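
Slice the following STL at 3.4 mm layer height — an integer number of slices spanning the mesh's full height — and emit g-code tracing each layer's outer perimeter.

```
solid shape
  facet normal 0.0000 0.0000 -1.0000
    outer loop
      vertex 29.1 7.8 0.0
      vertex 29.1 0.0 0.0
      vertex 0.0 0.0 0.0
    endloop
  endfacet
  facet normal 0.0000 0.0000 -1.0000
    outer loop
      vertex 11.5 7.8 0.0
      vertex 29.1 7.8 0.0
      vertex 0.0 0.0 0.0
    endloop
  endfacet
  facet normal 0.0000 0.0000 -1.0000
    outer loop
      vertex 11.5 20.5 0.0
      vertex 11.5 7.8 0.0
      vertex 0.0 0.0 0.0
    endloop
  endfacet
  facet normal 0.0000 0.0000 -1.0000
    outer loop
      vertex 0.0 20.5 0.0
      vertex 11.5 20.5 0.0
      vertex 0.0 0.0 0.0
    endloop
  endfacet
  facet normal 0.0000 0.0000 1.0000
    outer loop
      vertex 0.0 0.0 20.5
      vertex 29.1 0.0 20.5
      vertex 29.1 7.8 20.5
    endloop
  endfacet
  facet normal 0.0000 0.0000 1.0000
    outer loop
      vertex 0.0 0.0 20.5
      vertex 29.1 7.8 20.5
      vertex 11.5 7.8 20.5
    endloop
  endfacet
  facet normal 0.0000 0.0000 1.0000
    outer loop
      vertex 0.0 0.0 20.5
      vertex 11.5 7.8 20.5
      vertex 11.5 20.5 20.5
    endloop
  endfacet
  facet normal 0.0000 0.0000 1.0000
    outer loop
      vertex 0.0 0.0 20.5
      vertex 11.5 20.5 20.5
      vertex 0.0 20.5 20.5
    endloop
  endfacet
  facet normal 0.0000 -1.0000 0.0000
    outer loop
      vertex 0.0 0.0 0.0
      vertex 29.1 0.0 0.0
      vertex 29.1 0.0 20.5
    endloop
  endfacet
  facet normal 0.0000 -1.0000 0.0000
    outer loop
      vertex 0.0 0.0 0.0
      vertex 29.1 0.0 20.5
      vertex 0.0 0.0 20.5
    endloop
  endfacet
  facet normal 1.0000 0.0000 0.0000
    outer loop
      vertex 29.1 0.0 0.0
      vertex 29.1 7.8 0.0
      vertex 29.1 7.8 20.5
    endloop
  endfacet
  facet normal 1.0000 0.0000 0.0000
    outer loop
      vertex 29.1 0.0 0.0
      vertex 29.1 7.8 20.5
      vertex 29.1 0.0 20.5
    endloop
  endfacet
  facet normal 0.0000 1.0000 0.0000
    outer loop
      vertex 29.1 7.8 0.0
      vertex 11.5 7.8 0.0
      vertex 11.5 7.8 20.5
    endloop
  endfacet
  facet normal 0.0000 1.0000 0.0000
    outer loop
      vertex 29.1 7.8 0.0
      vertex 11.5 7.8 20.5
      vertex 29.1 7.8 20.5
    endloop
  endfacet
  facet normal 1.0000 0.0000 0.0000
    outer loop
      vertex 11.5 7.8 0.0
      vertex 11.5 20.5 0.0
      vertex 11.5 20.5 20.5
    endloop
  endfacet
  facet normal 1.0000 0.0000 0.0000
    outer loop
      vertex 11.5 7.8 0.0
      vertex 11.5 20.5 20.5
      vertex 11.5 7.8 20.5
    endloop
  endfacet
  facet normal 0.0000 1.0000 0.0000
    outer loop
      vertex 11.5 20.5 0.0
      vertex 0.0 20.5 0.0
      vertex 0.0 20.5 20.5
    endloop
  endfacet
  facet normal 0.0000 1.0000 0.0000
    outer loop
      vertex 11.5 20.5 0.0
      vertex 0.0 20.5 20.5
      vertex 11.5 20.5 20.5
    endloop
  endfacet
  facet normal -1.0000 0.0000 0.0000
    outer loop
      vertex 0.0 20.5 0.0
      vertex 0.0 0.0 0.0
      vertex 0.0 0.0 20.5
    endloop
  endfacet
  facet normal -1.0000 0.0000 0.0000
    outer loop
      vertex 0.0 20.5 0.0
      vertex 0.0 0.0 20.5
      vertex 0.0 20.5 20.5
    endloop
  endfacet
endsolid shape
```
; perimeter-only toolpath
G21 ; units = mm
G90 ; absolute positioning
G28 ; home
; layer 1
G0 Z3.4
G0 X0.0 Y0.0
G1 X29.1 Y0.0
G1 X29.1 Y7.8
G1 X11.5 Y7.8
G1 X11.5 Y20.5
G1 X0.0 Y20.5
G1 X0.0 Y0.0
; layer 2
G0 Z6.8
G0 X0.0 Y0.0
G1 X29.1 Y0.0
G1 X29.1 Y7.8
G1 X11.5 Y7.8
G1 X11.5 Y20.5
G1 X0.0 Y20.5
G1 X0.0 Y0.0
; layer 3
G0 Z10.2
G0 X0.0 Y0.0
G1 X29.1 Y0.0
G1 X29.1 Y7.8
G1 X11.5 Y7.8
G1 X11.5 Y20.5
G1 X0.0 Y20.5
G1 X0.0 Y0.0
; layer 4
G0 Z13.7
G0 X0.0 Y0.0
G1 X29.1 Y0.0
G1 X29.1 Y7.8
G1 X11.5 Y7.8
G1 X11.5 Y20.5
G1 X0.0 Y20.5
G1 X0.0 Y0.0
; layer 5
G0 Z17.1
G0 X0.0 Y0.0
G1 X29.1 Y0.0
G1 X29.1 Y7.8
G1 X11.5 Y7.8
G1 X11.5 Y20.5
G1 X0.0 Y20.5
G1 X0.0 Y0.0
; layer 6
G0 Z20.5
G0 X0.0 Y0.0
G1 X29.1 Y0.0
G1 X29.1 Y7.8
G1 X11.5 Y7.8
G1 X11.5 Y20.5
G1 X0.0 Y20.5
G1 X0.0 Y0.0
M2 ; end

The solid is an L-shaped prism: outer 29.1 × 20.5 mm, arm thicknesses ≈ 7.8 mm (horizontal) and 11.5 mm (vertical), extruded 20.5 mm in z. Slicing at Δz = 3.4 mm — 6 equal slices spanning the solid's height, so layer i sits at z = i·h/6 — gives 6 non-empty perimeters. Each is a 6-segment closed polygon; G0 lifts to the layer z and rapids to the start vertex, then G1 traces the edges.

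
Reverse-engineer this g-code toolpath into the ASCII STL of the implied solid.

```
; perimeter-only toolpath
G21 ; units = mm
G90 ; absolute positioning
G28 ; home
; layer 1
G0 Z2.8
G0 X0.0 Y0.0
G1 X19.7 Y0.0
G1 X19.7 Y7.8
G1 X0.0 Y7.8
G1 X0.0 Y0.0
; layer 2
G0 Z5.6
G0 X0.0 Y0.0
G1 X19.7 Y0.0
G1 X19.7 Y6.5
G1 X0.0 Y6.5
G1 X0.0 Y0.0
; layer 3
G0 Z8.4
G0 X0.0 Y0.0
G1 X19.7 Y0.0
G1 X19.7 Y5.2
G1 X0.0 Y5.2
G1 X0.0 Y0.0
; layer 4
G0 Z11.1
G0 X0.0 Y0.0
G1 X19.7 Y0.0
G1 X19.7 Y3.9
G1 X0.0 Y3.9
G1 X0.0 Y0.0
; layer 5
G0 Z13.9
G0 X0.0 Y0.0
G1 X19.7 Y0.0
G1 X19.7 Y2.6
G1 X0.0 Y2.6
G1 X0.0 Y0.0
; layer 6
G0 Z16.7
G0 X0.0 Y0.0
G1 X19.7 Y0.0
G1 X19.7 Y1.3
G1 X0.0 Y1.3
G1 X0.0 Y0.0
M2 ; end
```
solid part
  facet normal 0.0000 0.0000 -1.0000
    outer loop
      vertex 19.7 9.1 0.0
      vertex 19.7 0.0 0.0
      vertex 0.0 0.0 0.0
    endloop
  endfacet
  facet normal 0.0000 0.0000 -1.0000
    outer loop
      vertex 0.0 9.1 0.0
      vertex 19.7 9.1 0.0
      vertex 0.0 0.0 0.0
    endloop
  endfacet
  facet normal 0.0000 -1.0000 0.0000
    outer loop
      vertex 0.0 0.0 0.0
      vertex 19.7 0.0 0.0
      vertex 19.7 0.0 19.5
    endloop
  endfacet
  facet normal 0.0000 -1.0000 0.0000
    outer loop
      vertex 0.0 0.0 0.0
      vertex 19.7 0.0 19.5
      vertex 0.0 0.0 19.5
    endloop
  endfacet
  facet normal 0.0000 0.9062 0.4229
    outer loop
      vertex 0.0 0.0 19.5
      vertex 19.7 0.0 19.5
      vertex 19.7 9.1 0.0
    endloop
  endfacet
  facet normal 0.0000 0.9062 0.4229
    outer loop
      vertex 0.0 0.0 19.5
      vertex 19.7 9.1 0.0
      vertex 0.0 9.1 0.0
    endloop
  endfacet
  facet normal -1.0000 0.0000 0.0000
    outer loop
      vertex 0.0 0.0 19.5
      vertex 0.0 9.1 0.0
      vertex 0.0 0.0 0.0
    endloop
  endfacet
  facet normal 1.0000 0.0000 0.0000
    outer loop
      vertex 19.7 0.0 0.0
      vertex 19.7 9.1 0.0
      vertex 19.7 0.0 19.5
    endloop
  endfacet
endsolid part

The G0 Z moves step by Δz≈2.8 mm. The G1 loops shrink linearly with z, so the solid tapers from its base footprint up to z≈19.5. Closing with a flat bottom cap and the tapered top and triangulating gives 8 facets — a wedge (ramp): 19.7 × 9.1 mm base, rising to 19.5 mm along the y=0 edge and sloping linearly to z=0 at y=9.1.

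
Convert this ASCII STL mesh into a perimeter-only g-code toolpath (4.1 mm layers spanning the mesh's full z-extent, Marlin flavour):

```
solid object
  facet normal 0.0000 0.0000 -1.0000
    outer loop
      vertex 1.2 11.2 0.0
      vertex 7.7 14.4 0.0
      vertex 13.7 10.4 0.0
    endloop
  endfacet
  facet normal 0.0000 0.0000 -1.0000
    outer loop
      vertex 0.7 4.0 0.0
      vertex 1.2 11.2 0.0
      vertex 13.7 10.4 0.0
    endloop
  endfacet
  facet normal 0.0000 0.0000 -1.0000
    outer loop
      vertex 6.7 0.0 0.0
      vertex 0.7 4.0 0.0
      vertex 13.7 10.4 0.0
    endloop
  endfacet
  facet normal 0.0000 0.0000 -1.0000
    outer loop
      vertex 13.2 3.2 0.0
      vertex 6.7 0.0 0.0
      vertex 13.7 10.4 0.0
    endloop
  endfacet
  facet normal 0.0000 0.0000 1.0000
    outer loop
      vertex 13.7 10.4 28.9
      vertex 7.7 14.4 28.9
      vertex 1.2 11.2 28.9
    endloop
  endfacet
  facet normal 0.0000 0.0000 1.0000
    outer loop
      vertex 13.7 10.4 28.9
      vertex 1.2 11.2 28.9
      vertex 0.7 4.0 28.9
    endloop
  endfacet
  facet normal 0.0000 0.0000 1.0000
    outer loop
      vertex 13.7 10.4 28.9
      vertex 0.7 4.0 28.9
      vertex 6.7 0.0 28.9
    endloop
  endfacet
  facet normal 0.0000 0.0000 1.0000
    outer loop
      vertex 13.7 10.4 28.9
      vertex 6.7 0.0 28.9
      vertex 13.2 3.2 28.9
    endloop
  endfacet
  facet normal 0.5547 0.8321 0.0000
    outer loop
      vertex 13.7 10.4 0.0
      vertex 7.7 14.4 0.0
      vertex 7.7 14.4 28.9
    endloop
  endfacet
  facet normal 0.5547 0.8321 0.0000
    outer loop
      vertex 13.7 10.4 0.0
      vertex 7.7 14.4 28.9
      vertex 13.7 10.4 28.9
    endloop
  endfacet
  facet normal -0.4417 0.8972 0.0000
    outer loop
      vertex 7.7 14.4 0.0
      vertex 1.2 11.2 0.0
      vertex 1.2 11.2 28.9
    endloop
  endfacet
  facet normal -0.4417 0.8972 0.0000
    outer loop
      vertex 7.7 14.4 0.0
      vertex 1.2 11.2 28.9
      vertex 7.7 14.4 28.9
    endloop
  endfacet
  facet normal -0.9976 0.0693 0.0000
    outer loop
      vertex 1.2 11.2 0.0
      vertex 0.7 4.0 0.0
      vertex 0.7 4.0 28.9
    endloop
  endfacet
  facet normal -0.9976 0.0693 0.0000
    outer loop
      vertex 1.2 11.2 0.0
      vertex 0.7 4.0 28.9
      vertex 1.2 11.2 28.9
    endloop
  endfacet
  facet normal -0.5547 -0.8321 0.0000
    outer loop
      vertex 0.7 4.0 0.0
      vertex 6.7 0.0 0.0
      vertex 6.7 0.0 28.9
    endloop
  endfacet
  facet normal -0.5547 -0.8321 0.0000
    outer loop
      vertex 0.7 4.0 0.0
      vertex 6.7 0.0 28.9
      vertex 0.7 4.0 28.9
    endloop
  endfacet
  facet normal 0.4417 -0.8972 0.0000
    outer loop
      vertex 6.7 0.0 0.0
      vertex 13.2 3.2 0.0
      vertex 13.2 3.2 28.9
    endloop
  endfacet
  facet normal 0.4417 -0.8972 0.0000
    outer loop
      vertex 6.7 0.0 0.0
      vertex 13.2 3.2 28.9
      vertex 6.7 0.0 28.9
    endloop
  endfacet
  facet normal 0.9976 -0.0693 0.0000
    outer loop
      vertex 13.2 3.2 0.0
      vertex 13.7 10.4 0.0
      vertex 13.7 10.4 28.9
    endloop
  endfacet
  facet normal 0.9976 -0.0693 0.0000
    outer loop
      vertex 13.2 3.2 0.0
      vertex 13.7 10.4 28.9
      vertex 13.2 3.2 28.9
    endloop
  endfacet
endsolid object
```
; perimeter-only toolpath
G21 ; units = mm
G90 ; absolute positioning
G28 ; home
; layer 1
G0 Z4.1
G0 X13.7 Y10.4
G1 X7.7 Y14.4
G1 X1.2 Y11.2
G1 X0.7 Y4.0
G1 X6.7 Y0.0
G1 X13.2 Y3.2
G1 X13.7 Y10.4
; layer 2
G0 Z8.3
G0 X13.7 Y10.4
G1 X7.7 Y14.4
G1 X1.2 Y11.2
G1 X0.7 Y4.0
G1 X6.7 Y0.0
G1 X13.2 Y3.2
G1 X13.7 Y10.4
; layer 3
G0 Z12.4
G0 X13.7 Y10.4
G1 X7.7 Y14.4
G1 X1.2 Y11.2
G1 X0.7 Y4.0
G1 X6.7 Y0.0
G1 X13.2 Y3.2
G1 X13.7 Y10.4
; layer 4
G0 Z16.5
G0 X13.7 Y10.4
G1 X7.7 Y14.4
G1 X1.2 Y11.2
G1 X0.7 Y4.0
G1 X6.7 Y0.0
G1 X13.2 Y3.2
G1 X13.7 Y10.4
; layer 5
G0 Z20.6
G0 X13.7 Y10.4
G1 X7.7 Y14.4
G1 X1.2 Y11.2
G1 X0.7 Y4.0
G1 X6.7 Y0.0
G1 X13.2 Y3.2
G1 X13.7 Y10.4
; layer 6
G0 Z24.8
G0 X13.7 Y10.4
G1 X7.7 Y14.4
G1 X1.2 Y11.2
G1 X0.7 Y4.0
G1 X6.7 Y0.0
G1 X13.2 Y3.2
G1 X13.7 Y10.4
; layer 7
G0 Z28.9
G0 X13.7 Y10.4
G1 X7.7 Y14.4
G1 X1.2 Y11.2
G1 X0.7 Y4.0
G1 X6.7 Y0.0
G1 X13.2 Y3.2
G1 X13.7 Y10.4
M2 ; end

The solid is a regular 6-sided prism (a cylinder approximated with 6 flat sides), circumscribed radius ≈ 7.2 mm, height ≈ 28.9 mm. Slicing at Δz = 4.1 mm — 7 equal slices spanning the solid's height, so layer i sits at z = i·h/7 — gives 7 non-empty perimeters. Each is a 6-segment closed polygon; G0 lifts to the layer z and rapids to the start vertex, then G1 traces the edges.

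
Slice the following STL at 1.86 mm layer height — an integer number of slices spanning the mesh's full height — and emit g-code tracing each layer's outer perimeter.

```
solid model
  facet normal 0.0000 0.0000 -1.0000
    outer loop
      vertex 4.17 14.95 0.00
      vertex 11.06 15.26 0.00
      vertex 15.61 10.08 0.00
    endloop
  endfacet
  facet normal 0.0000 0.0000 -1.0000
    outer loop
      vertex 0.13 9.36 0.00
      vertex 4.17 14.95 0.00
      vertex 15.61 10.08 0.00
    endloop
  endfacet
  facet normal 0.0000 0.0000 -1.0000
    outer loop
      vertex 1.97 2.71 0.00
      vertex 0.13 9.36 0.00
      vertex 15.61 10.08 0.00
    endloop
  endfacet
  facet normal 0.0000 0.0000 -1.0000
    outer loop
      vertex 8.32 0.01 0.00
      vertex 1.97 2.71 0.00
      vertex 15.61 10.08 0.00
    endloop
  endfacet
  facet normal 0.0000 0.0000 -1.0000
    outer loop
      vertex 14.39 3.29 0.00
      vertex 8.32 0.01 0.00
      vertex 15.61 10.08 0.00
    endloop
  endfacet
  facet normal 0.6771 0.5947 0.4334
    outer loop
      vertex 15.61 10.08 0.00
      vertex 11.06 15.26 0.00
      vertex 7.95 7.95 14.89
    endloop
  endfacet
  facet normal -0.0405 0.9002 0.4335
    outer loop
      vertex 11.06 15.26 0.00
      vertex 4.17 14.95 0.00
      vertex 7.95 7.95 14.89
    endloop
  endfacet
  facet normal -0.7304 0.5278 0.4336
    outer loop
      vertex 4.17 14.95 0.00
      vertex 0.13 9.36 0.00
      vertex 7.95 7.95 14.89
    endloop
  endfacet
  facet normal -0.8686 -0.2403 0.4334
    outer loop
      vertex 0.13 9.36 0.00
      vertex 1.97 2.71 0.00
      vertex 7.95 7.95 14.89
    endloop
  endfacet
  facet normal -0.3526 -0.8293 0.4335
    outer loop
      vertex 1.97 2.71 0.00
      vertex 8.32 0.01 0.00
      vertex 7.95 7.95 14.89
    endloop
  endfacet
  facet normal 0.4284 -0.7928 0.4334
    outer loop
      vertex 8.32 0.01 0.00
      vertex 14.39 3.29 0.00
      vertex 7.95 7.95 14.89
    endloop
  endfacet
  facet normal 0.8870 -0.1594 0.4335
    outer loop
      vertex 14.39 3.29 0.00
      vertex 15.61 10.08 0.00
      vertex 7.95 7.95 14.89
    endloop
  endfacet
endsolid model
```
; perimeter-only toolpath
G21 ; units = mm
G90 ; absolute positioning
G28 ; home
; layer 1
G0 Z1.86
G0 X14.65 Y9.81
G1 X10.67 Y14.35
G1 X4.64 Y14.07
G1 X1.11 Y9.18
G1 X2.72 Y3.36
G1 X8.27 Y1.00
G1 X13.59 Y3.87
G1 X14.65 Y9.81
; layer 2
G0 Z3.72
G0 X13.70 Y9.55
G1 X10.28 Y13.43
G1 X5.12 Y13.20
G1 X2.08 Y9.01
G1 X3.46 Y4.02
G1 X8.23 Y2.00
G1 X12.78 Y4.46
G1 X13.70 Y9.55
; layer 3
G0 Z5.58
G0 X12.74 Y9.28
G1 X9.89 Y12.52
G1 X5.59 Y12.32
G1 X3.06 Y8.83
G1 X4.21 Y4.68
G1 X8.18 Y2.99
G1 X11.98 Y5.04
G1 X12.74 Y9.28
; layer 4
G0 Z7.45
G0 X11.78 Y9.02
G1 X9.51 Y11.61
G1 X6.06 Y11.45
G1 X4.04 Y8.65
G1 X4.96 Y5.33
G1 X8.13 Y3.98
G1 X11.17 Y5.62
G1 X11.78 Y9.02
; layer 5
G0 Z9.31
G0 X10.82 Y8.75
G1 X9.12 Y10.69
G1 X6.53 Y10.57
G1 X5.02 Y8.48
G1 X5.71 Y5.98
G1 X8.09 Y4.97
G1 X10.37 Y6.20
G1 X10.82 Y8.75
; layer 6
G0 Z11.17
G0 X9.87 Y8.48
G1 X8.73 Y9.78
G1 X7.01 Y9.70
G1 X6.00 Y8.30
G1 X6.46 Y6.64
G1 X8.04 Y5.97
G1 X9.56 Y6.79
G1 X9.87 Y8.48
; layer 7
G0 Z13.03
G0 X8.91 Y8.22
G1 X8.34 Y8.86
G1 X7.48 Y8.82
G1 X6.97 Y8.13
G1 X7.20 Y7.29
G1 X8.00 Y6.96
G1 X8.75 Y7.37
G1 X8.91 Y8.22
M2 ; end

The solid is a regular 7-sided pyramid, base circumscribed radius ≈ 7.95 mm, apex at z ≈ 14.9 mm. Slicing at Δz = 1.86 mm — 8 equal slices spanning the solid's height, so layer i sits at z = i·h/8 — gives 7 non-empty perimeters. Each is a 7-segment closed polygon; G0 lifts to the layer z and rapids to the start vertex, then G1 traces the edges. The cross-section shrinks linearly with z (the slice at the apex is degenerate and omitted).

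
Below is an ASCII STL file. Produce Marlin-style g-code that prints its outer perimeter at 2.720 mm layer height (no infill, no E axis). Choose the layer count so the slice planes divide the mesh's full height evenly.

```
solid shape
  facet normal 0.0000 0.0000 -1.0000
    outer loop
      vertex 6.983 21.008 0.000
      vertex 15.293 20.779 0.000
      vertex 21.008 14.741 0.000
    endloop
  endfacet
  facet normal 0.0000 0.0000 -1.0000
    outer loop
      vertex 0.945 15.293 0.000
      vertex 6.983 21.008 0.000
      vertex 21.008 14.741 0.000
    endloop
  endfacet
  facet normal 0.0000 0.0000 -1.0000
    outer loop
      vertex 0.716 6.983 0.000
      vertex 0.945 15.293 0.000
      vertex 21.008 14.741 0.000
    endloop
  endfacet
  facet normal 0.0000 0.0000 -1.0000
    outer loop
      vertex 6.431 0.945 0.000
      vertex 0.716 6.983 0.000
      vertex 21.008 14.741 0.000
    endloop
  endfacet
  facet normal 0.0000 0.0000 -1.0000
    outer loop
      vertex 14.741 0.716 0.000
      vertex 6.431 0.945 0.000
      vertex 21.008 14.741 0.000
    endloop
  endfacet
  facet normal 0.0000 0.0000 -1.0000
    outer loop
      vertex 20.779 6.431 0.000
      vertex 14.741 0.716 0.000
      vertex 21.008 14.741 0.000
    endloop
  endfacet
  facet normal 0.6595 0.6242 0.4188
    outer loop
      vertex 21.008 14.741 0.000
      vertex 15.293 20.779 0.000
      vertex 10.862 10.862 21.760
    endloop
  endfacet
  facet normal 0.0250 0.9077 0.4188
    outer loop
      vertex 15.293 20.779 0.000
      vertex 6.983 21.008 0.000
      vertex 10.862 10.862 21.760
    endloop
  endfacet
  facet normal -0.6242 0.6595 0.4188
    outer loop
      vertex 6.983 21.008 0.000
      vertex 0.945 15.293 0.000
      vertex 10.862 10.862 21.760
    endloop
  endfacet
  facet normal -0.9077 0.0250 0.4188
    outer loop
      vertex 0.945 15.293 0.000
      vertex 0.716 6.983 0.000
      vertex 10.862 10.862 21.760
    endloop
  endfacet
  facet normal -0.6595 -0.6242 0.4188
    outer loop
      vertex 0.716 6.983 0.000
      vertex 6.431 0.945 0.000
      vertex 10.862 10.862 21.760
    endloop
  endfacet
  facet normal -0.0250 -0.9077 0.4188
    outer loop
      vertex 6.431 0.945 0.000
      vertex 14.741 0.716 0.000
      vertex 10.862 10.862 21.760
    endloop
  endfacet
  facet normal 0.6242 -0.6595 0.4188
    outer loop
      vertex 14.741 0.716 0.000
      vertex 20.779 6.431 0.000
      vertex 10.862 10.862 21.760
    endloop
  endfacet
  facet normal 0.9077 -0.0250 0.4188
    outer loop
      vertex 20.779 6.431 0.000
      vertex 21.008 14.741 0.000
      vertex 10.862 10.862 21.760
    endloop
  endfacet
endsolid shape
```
; perimeter-only toolpath
G21 ; units = mm
G90 ; absolute positioning
G28 ; home
; layer 1
G0 Z2.720
G0 X19.740 Y14.256
G1 X14.739 Y19.539
G1 X7.468 Y19.740
G1 X2.185 Y14.739
G1 X1.984 Y7.468
G1 X6.985 Y2.185
G1 X14.256 Y1.984
G1 X19.539 Y6.985
G1 X19.740 Y14.256
; layer 2
G0 Z5.440
G0 X18.471 Y13.771
G1 X14.185 Y18.300
G1 X7.953 Y18.471
G1 X3.424 Y14.185
G1 X3.252 Y7.953
G1 X7.539 Y3.424
G1 X13.771 Y3.252
G1 X18.300 Y7.539
G1 X18.471 Y13.771
; layer 3
G0 Z8.160
G0 X17.203 Y13.286
G1 X13.631 Y17.060
G1 X8.438 Y17.203
G1 X4.664 Y13.631
G1 X4.521 Y8.438
G1 X8.093 Y4.664
G1 X13.286 Y4.521
G1 X17.060 Y8.093
G1 X17.203 Y13.286
; layer 4
G0 Z10.880
G0 X15.935 Y12.802
G1 X13.078 Y15.820
G1 X8.922 Y15.935
G1 X5.904 Y13.078
G1 X5.789 Y8.922
G1 X8.646 Y5.904
G1 X12.802 Y5.789
G1 X15.820 Y8.646
G1 X15.935 Y12.802
; layer 5
G0 Z13.600
G0 X14.667 Y12.317
G1 X12.524 Y14.581
G1 X9.407 Y14.667
G1 X7.143 Y12.524
G1 X7.057 Y9.407
G1 X9.200 Y7.143
G1 X12.317 Y7.057
G1 X14.581 Y9.200
G1 X14.667 Y12.317
; layer 6
G0 Z16.320
G0 X13.398 Y11.832
G1 X11.970 Y13.341
G1 X9.892 Y13.398
G1 X8.383 Y11.970
G1 X8.325 Y9.892
G1 X9.754 Y8.383
G1 X11.832 Y8.325
G1 X13.341 Y9.754
G1 X13.398 Y11.832
; layer 7
G0 Z19.040
G0 X12.130 Y11.347
G1 X11.416 Y12.102
G1 X10.377 Y12.130
G1 X9.622 Y11.416
G1 X9.594 Y10.377
G1 X10.308 Y9.622
G1 X11.347 Y9.594
G1 X12.102 Y10.308
G1 X12.130 Y11.347
M2 ; end

The solid is a regular 8-sided pyramid, base circumscribed radius ≈ 10.9 mm, apex at z ≈ 21.8 mm. Slicing at Δz = 2.720 mm — 8 equal slices spanning the solid's height, so layer i sits at z = i·h/8 — gives 7 non-empty perimeters. Each is a 8-segment closed polygon; G0 lifts to the layer z and rapids to the start vertex, then G1 traces the edges. The cross-section shrinks linearly with z (the slice at the apex is degenerate and omitted).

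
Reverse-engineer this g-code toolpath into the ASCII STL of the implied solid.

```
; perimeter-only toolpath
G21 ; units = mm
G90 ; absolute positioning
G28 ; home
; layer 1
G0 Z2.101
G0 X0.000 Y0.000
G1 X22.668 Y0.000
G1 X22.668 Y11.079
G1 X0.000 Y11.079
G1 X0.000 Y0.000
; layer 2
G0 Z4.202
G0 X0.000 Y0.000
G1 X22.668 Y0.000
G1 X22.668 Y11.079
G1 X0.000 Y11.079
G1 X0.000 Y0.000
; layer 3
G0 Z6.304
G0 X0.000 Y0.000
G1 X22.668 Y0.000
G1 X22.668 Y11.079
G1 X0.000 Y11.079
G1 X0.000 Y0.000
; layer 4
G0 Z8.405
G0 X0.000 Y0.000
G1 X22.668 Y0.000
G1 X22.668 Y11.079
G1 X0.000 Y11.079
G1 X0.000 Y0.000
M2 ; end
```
solid part
  facet normal 0.0000 0.0000 -1.0000
    outer loop
      vertex 22.668 11.079 0.000
      vertex 22.668 0.000 0.000
      vertex 0.000 0.000 0.000
    endloop
  endfacet
  facet normal 0.0000 0.0000 -1.0000
    outer loop
      vertex 0.000 11.079 0.000
      vertex 22.668 11.079 0.000
      vertex 0.000 0.000 0.000
    endloop
  endfacet
  facet normal 0.0000 0.0000 1.0000
    outer loop
      vertex 0.000 0.000 8.405
      vertex 22.668 0.000 8.405
      vertex 22.668 11.079 8.405
    endloop
  endfacet
  facet normal 0.0000 0.0000 1.0000
    outer loop
      vertex 0.000 0.000 8.405
      vertex 22.668 11.079 8.405
      vertex 0.000 11.079 8.405
    endloop
  endfacet
  facet normal 0.0000 -1.0000 0.0000
    outer loop
      vertex 0.000 0.000 0.000
      vertex 22.668 0.000 0.000
      vertex 22.668 0.000 8.405
    endloop
  endfacet
  facet normal 0.0000 -1.0000 0.0000
    outer loop
      vertex 0.000 0.000 0.000
      vertex 22.668 0.000 8.405
      vertex 0.000 0.000 8.405
    endloop
  endfacet
  facet normal 0.0000 1.0000 0.0000
    outer loop
      vertex 22.668 11.079 8.405
      vertex 22.668 11.079 0.000
      vertex 0.000 11.079 0.000
    endloop
  endfacet
  facet normal 0.0000 1.0000 0.0000
    outer loop
      vertex 0.000 11.079 8.405
      vertex 22.668 11.079 8.405
      vertex 0.000 11.079 0.000
    endloop
  endfacet
  facet normal -1.0000 0.0000 0.0000
    outer loop
      vertex 0.000 11.079 8.405
      vertex 0.000 11.079 0.000
      vertex 0.000 0.000 0.000
    endloop
  endfacet
  facet normal -1.0000 0.0000 0.0000
    outer loop
      vertex 0.000 0.000 8.405
      vertex 0.000 11.079 8.405
      vertex 0.000 0.000 0.000
    endloop
  endfacet
  facet normal 1.0000 0.0000 0.0000
    outer loop
      vertex 22.668 0.000 0.000
      vertex 22.668 11.079 0.000
      vertex 22.668 11.079 8.405
    endloop
  endfacet
  facet normal 1.0000 0.0000 0.0000
    outer loop
      vertex 22.668 0.000 0.000
      vertex 22.668 11.079 8.405
      vertex 22.668 0.000 8.405
    endloop
  endfacet
endsolid part

The G0 Z moves step by Δz≈2.101 mm. Every layer's G1 loop is the same polygon, so the solid is a straight extrusion of it from z=0 to z≈8.4. Closing with flat bottom and top caps and triangulating gives 12 facets — a rectangular box, roughly 22.7 × 11.1 mm footprint and 8.4 mm tall.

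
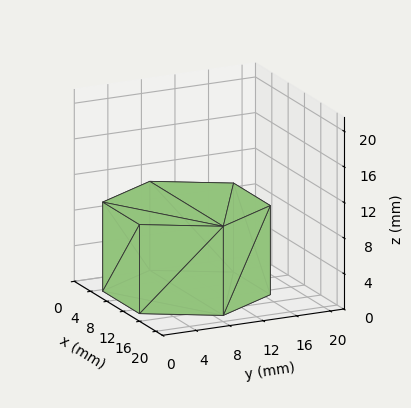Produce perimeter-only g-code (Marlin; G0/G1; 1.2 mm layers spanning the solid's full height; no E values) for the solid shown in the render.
Reading the render: the shape is a regular 6-sided prism (a cylinder approximated with 6 flat sides), circumscribed radius ≈ 9 mm, height ≈ 10 mm (dimensions read to the nearest mm from the axis ticks). For the g-code, the solid's height is divided into equal slices at the stated Δz and each level perimeter traced with G1 moves after a G0 lift.

; perimeter-only toolpath
G21 ; units = mm
G90 ; absolute positioning
G28 ; home
; layer 1
G0 Z1.2
G0 X18.0 Y9.0
G1 X13.5 Y16.8
G1 X4.5 Y16.8
G1 X0.0 Y9.0
G1 X4.5 Y1.2
G1 X13.5 Y1.2
G1 X18.0 Y9.0
; layer 2
G0 Z2.5
G0 X18.0 Y9.0
G1 X13.5 Y16.8
G1 X4.5 Y16.8
G1 X0.0 Y9.0
G1 X4.5 Y1.2
G1 X13.5 Y1.2
G1 X18.0 Y9.0
; layer 3
G0 Z3.8
G0 X18.0 Y9.0
G1 X13.5 Y16.8
G1 X4.5 Y16.8
G1 X0.0 Y9.0
G1 X4.5 Y1.2
G1 X13.5 Y1.2
G1 X18.0 Y9.0
; layer 4
G0 Z5.0
G0 X18.0 Y9.0
G1 X13.5 Y16.8
G1 X4.5 Y16.8
G1 X0.0 Y9.0
G1 X4.5 Y1.2
G1 X13.5 Y1.2
G1 X18.0 Y9.0
; layer 5
G0 Z6.2
G0 X18.0 Y9.0
G1 X13.5 Y16.8
G1 X4.5 Y16.8
G1 X0.0 Y9.0
G1 X4.5 Y1.2
G1 X13.5 Y1.2
G1 X18.0 Y9.0
; layer 6
G0 Z7.5
G0 X18.0 Y9.0
G1 X13.5 Y16.8
G1 X4.5 Y16.8
G1 X0.0 Y9.0
G1 X4.5 Y1.2
G1 X13.5 Y1.2
G1 X18.0 Y9.0
; layer 7
G0 Z8.8
G0 X18.0 Y9.0
G1 X13.5 Y16.8
G1 X4.5 Y16.8
G1 X0.0 Y9.0
G1 X4.5 Y1.2
G1 X13.5 Y1.2
G1 X18.0 Y9.0
; layer 8
G0 Z10.0
G0 X18.0 Y9.0
G1 X13.5 Y16.8
G1 X4.5 Y16.8
G1 X0.0 Y9.0
G1 X4.5 Y1.2
G1 X13.5 Y1.2
G1 X18.0 Y9.0
M2 ; end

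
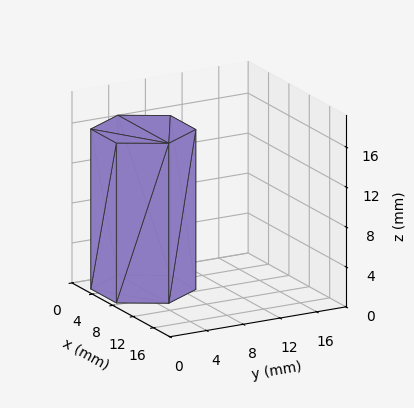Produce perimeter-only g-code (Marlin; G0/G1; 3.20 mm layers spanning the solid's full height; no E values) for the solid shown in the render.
Reading the render: the shape is a regular 6-sided prism (a cylinder approximated with 6 flat sides), circumscribed radius ≈ 5 mm, height ≈ 16 mm (dimensions read to the nearest mm from the axis ticks). For the g-code, the solid's height is divided into equal slices at the stated Δz and each level perimeter traced with G1 moves after a G0 lift.

; perimeter-only toolpath
G21 ; units = mm
G90 ; absolute positioning
G28 ; home
; layer 1
G0 Z3.20
G0 X10.00 Y5.00
G1 X7.50 Y9.33
G1 X2.50 Y9.33
G1 X0.00 Y5.00
G1 X2.50 Y0.67
G1 X7.50 Y0.67
G1 X10.00 Y5.00
; layer 2
G0 Z6.40
G0 X10.00 Y5.00
G1 X7.50 Y9.33
G1 X2.50 Y9.33
G1 X0.00 Y5.00
G1 X2.50 Y0.67
G1 X7.50 Y0.67
G1 X10.00 Y5.00
; layer 3
G0 Z9.60
G0 X10.00 Y5.00
G1 X7.50 Y9.33
G1 X2.50 Y9.33
G1 X0.00 Y5.00
G1 X2.50 Y0.67
G1 X7.50 Y0.67
G1 X10.00 Y5.00
; layer 4
G0 Z12.80
G0 X10.00 Y5.00
G1 X7.50 Y9.33
G1 X2.50 Y9.33
G1 X0.00 Y5.00
G1 X2.50 Y0.67
G1 X7.50 Y0.67
G1 X10.00 Y5.00
; layer 5
G0 Z16.00
G0 X10.00 Y5.00
G1 X7.50 Y9.33
G1 X2.50 Y9.33
G1 X0.00 Y5.00
G1 X2.50 Y0.67
G1 X7.50 Y0.67
G1 X10.00 Y5.00
M2 ; end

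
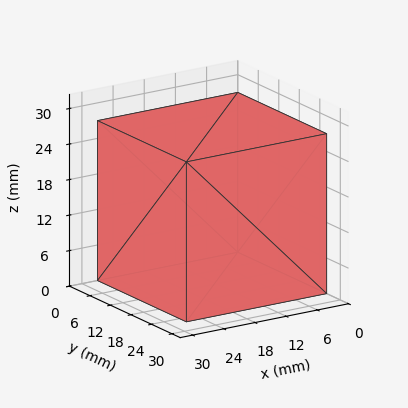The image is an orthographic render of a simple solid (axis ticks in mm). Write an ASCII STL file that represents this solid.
Reading the render: the shape is a rectangular box, roughly 27 × 26 mm footprint and 27 mm tall (dimensions read to the nearest mm from the axis ticks). For the STL, each face is triangulated and given an outward normal.

solid part
  facet normal 0.0000 0.0000 -1.0000
    outer loop
      vertex 27.00 26.00 0.00
      vertex 27.00 0.00 0.00
      vertex 0.00 0.00 0.00
    endloop
  endfacet
  facet normal 0.0000 0.0000 -1.0000
    outer loop
      vertex 0.00 26.00 0.00
      vertex 27.00 26.00 0.00
      vertex 0.00 0.00 0.00
    endloop
  endfacet
  facet normal 0.0000 0.0000 1.0000
    outer loop
      vertex 0.00 0.00 27.00
      vertex 27.00 0.00 27.00
      vertex 27.00 26.00 27.00
    endloop
  endfacet
  facet normal 0.0000 0.0000 1.0000
    outer loop
      vertex 0.00 0.00 27.00
      vertex 27.00 26.00 27.00
      vertex 0.00 26.00 27.00
    endloop
  endfacet
  facet normal 0.0000 -1.0000 0.0000
    outer loop
      vertex 0.00 0.00 0.00
      vertex 27.00 0.00 0.00
      vertex 27.00 0.00 27.00
    endloop
  endfacet
  facet normal 0.0000 -1.0000 0.0000
    outer loop
      vertex 0.00 0.00 0.00
      vertex 27.00 0.00 27.00
      vertex 0.00 0.00 27.00
    endloop
  endfacet
  facet normal 0.0000 1.0000 0.0000
    outer loop
      vertex 27.00 26.00 27.00
      vertex 27.00 26.00 0.00
      vertex 0.00 26.00 0.00
    endloop
  endfacet
  facet normal 0.0000 1.0000 0.0000
    outer loop
      vertex 0.00 26.00 27.00
      vertex 27.00 26.00 27.00
      vertex 0.00 26.00 0.00
    endloop
  endfacet
  facet normal -1.0000 0.0000 0.0000
    outer loop
      vertex 0.00 26.00 27.00
      vertex 0.00 26.00 0.00
      vertex 0.00 0.00 0.00
    endloop
  endfacet
  facet normal -1.0000 0.0000 0.0000
    outer loop
      vertex 0.00 0.00 27.00
      vertex 0.00 26.00 27.00
      vertex 0.00 0.00 0.00
    endloop
  endfacet
  facet normal 1.0000 0.0000 0.0000
    outer loop
      vertex 27.00 0.00 0.00
      vertex 27.00 26.00 0.00
      vertex 27.00 26.00 27.00
    endloop
  endfacet
  facet normal 1.0000 0.0000 0.0000
    outer loop
      vertex 27.00 0.00 0.00
      vertex 27.00 26.00 27.00
      vertex 27.00 0.00 27.00
    endloop
  endfacet
endsolid part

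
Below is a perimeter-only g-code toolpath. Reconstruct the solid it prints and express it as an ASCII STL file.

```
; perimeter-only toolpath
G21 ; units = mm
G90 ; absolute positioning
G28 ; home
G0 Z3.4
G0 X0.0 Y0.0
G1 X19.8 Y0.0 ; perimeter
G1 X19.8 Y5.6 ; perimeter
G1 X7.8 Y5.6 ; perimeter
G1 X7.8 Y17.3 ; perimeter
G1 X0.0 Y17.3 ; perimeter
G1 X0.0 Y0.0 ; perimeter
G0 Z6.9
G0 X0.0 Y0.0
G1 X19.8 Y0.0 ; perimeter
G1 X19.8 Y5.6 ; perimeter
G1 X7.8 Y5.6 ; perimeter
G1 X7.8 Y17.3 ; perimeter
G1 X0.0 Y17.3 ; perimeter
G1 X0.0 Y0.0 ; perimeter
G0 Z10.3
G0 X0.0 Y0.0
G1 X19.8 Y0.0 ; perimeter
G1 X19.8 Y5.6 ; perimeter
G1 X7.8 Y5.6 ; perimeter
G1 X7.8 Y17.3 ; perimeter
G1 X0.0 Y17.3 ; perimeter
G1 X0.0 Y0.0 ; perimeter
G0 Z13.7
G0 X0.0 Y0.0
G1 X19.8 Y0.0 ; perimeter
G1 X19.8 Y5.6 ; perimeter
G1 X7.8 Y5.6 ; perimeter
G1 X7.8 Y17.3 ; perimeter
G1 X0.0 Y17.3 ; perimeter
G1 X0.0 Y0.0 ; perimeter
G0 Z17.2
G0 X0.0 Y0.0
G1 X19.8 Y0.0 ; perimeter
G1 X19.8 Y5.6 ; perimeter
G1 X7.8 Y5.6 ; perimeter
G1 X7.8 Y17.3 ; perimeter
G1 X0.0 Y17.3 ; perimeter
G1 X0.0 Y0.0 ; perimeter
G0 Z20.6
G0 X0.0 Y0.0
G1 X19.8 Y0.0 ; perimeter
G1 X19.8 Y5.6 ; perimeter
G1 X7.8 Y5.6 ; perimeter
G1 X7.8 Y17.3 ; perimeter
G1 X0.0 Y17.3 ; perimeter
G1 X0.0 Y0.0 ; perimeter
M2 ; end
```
solid part
  facet normal 0.0000 0.0000 -1.0000
    outer loop
      vertex 19.8 5.6 0.0
      vertex 19.8 0.0 0.0
      vertex 0.0 0.0 0.0
    endloop
  endfacet
  facet normal 0.0000 0.0000 -1.0000
    outer loop
      vertex 7.8 5.6 0.0
      vertex 19.8 5.6 0.0
      vertex 0.0 0.0 0.0
    endloop
  endfacet
  facet normal 0.0000 0.0000 -1.0000
    outer loop
      vertex 7.8 17.3 0.0
      vertex 7.8 5.6 0.0
      vertex 0.0 0.0 0.0
    endloop
  endfacet
  facet normal 0.0000 0.0000 -1.0000
    outer loop
      vertex 0.0 17.3 0.0
      vertex 7.8 17.3 0.0
      vertex 0.0 0.0 0.0
    endloop
  endfacet
  facet normal 0.0000 0.0000 1.0000
    outer loop
      vertex 0.0 0.0 20.6
      vertex 19.8 0.0 20.6
      vertex 19.8 5.6 20.6
    endloop
  endfacet
  facet normal 0.0000 0.0000 1.0000
    outer loop
      vertex 0.0 0.0 20.6
      vertex 19.8 5.6 20.6
      vertex 7.8 5.6 20.6
    endloop
  endfacet
  facet normal 0.0000 0.0000 1.0000
    outer loop
      vertex 0.0 0.0 20.6
      vertex 7.8 5.6 20.6
      vertex 7.8 17.3 20.6
    endloop
  endfacet
  facet normal 0.0000 0.0000 1.0000
    outer loop
      vertex 0.0 0.0 20.6
      vertex 7.8 17.3 20.6
      vertex 0.0 17.3 20.6
    endloop
  endfacet
  facet normal 0.0000 -1.0000 0.0000
    outer loop
      vertex 0.0 0.0 0.0
      vertex 19.8 0.0 0.0
      vertex 19.8 0.0 20.6
    endloop
  endfacet
  facet normal 0.0000 -1.0000 0.0000
    outer loop
      vertex 0.0 0.0 0.0
      vertex 19.8 0.0 20.6
      vertex 0.0 0.0 20.6
    endloop
  endfacet
  facet normal 1.0000 0.0000 0.0000
    outer loop
      vertex 19.8 0.0 0.0
      vertex 19.8 5.6 0.0
      vertex 19.8 5.6 20.6
    endloop
  endfacet
  facet normal 1.0000 0.0000 0.0000
    outer loop
      vertex 19.8 0.0 0.0
      vertex 19.8 5.6 20.6
      vertex 19.8 0.0 20.6
    endloop
  endfacet
  facet normal 0.0000 1.0000 0.0000
    outer loop
      vertex 19.8 5.6 0.0
      vertex 7.8 5.6 0.0
      vertex 7.8 5.6 20.6
    endloop
  endfacet
  facet normal 0.0000 1.0000 0.0000
    outer loop
      vertex 19.8 5.6 0.0
      vertex 7.8 5.6 20.6
      vertex 19.8 5.6 20.6
    endloop
  endfacet
  facet normal 1.0000 0.0000 0.0000
    outer loop
      vertex 7.8 5.6 0.0
      vertex 7.8 17.3 0.0
      vertex 7.8 17.3 20.6
    endloop
  endfacet
  facet normal 1.0000 0.0000 0.0000
    outer loop
      vertex 7.8 5.6 0.0
      vertex 7.8 17.3 20.6
      vertex 7.8 5.6 20.6
    endloop
  endfacet
  facet normal 0.0000 1.0000 0.0000
    outer loop
      vertex 7.8 17.3 0.0
      vertex 0.0 17.3 0.0
      vertex 0.0 17.3 20.6
    endloop
  endfacet
  facet normal 0.0000 1.0000 0.0000
    outer loop
      vertex 7.8 17.3 0.0
      vertex 0.0 17.3 20.6
      vertex 7.8 17.3 20.6
    endloop
  endfacet
  facet normal -1.0000 0.0000 0.0000
    outer loop
      vertex 0.0 17.3 0.0
      vertex 0.0 0.0 0.0
      vertex 0.0 0.0 20.6
    endloop
  endfacet
  facet normal -1.0000 0.0000 0.0000
    outer loop
      vertex 0.0 17.3 0.0
      vertex 0.0 0.0 20.6
      vertex 0.0 17.3 20.6
    endloop
  endfacet
endsolid part

The G0 Z moves step by Δz≈3.4 mm. Every layer's G1 loop is the same polygon, so the solid is a straight extrusion of it from z=0 to z≈20.6. Closing with flat bottom and top caps and triangulating gives 20 facets — an L-shaped prism: outer 19.8 × 17.3 mm, arm thicknesses ≈ 5.6 mm (horizontal) and 7.8 mm (vertical), extruded 20.6 mm in z.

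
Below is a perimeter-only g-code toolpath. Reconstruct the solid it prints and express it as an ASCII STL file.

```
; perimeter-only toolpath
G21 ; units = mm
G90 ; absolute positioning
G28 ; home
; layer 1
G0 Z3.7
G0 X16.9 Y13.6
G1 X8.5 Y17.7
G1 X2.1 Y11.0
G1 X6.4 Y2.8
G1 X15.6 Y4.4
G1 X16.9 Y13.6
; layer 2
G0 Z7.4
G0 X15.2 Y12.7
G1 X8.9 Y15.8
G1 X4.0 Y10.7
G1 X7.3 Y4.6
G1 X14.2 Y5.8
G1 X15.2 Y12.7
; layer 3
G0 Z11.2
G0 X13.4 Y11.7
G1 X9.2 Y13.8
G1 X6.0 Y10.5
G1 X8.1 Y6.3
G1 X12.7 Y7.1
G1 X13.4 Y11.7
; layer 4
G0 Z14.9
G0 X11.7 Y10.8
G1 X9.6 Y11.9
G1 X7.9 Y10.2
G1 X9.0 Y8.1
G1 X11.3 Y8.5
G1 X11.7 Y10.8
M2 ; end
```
solid part
  facet normal 0.0000 0.0000 -1.0000
    outer loop
      vertex 0.1 11.3 0.0
      vertex 8.2 19.7 0.0
      vertex 18.7 14.5 0.0
    endloop
  endfacet
  facet normal 0.0000 0.0000 -1.0000
    outer loop
      vertex 5.5 1.0 0.0
      vertex 0.1 11.3 0.0
      vertex 18.7 14.5 0.0
    endloop
  endfacet
  facet normal 0.0000 0.0000 -1.0000
    outer loop
      vertex 17.0 3.0 0.0
      vertex 5.5 1.0 0.0
      vertex 18.7 14.5 0.0
    endloop
  endfacet
  facet normal 0.4075 0.8228 0.3963
    outer loop
      vertex 18.7 14.5 0.0
      vertex 8.2 19.7 0.0
      vertex 9.9 9.9 18.6
    endloop
  endfacet
  facet normal -0.6609 0.6373 0.3962
    outer loop
      vertex 8.2 19.7 0.0
      vertex 0.1 11.3 0.0
      vertex 9.9 9.9 18.6
    endloop
  endfacet
  facet normal -0.8131 -0.4263 0.3963
    outer loop
      vertex 0.1 11.3 0.0
      vertex 5.5 1.0 0.0
      vertex 9.9 9.9 18.6
    endloop
  endfacet
  facet normal 0.1574 -0.9048 0.3957
    outer loop
      vertex 5.5 1.0 0.0
      vertex 17.0 3.0 0.0
      vertex 9.9 9.9 18.6
    endloop
  endfacet
  facet normal 0.9082 -0.1343 0.3965
    outer loop
      vertex 17.0 3.0 0.0
      vertex 18.7 14.5 0.0
      vertex 9.9 9.9 18.6
    endloop
  endfacet
endsolid part

The G0 Z moves step by Δz≈3.7 mm. The G1 loops shrink linearly with z, so the solid tapers from its base footprint up to z≈18.6. Closing with a flat bottom cap and the tapered top and triangulating gives 8 facets — a regular 5-sided pyramid, base circumscribed radius ≈ 9.9 mm, apex at z ≈ 18.6 mm.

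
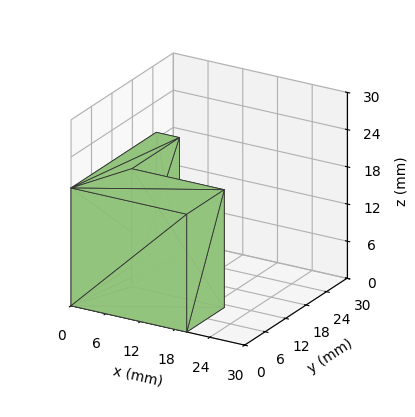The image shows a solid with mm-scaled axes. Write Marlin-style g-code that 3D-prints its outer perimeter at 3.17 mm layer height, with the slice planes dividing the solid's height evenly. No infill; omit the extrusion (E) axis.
Reading the render: the shape is an L-shaped prism: outer 20 × 25 mm, arm thicknesses ≈ 11 mm (horizontal) and 4 mm (vertical), extruded 19 mm in z (dimensions read to the nearest mm from the axis ticks). For the g-code, the solid's height is divided into equal slices at the stated Δz and each level perimeter traced with G1 moves after a G0 lift.

; perimeter-only toolpath
G21 ; units = mm
G90 ; absolute positioning
G28 ; home
; layer 1
G0 Z3.17
G0 X0.00 Y0.00
G1 X20.00 Y0.00
G1 X20.00 Y11.00
G1 X4.00 Y11.00
G1 X4.00 Y25.00
G1 X0.00 Y25.00
G1 X0.00 Y0.00
; layer 2
G0 Z6.33
G0 X0.00 Y0.00
G1 X20.00 Y0.00
G1 X20.00 Y11.00
G1 X4.00 Y11.00
G1 X4.00 Y25.00
G1 X0.00 Y25.00
G1 X0.00 Y0.00
; layer 3
G0 Z9.50
G0 X0.00 Y0.00
G1 X20.00 Y0.00
G1 X20.00 Y11.00
G1 X4.00 Y11.00
G1 X4.00 Y25.00
G1 X0.00 Y25.00
G1 X0.00 Y0.00
; layer 4
G0 Z12.67
G0 X0.00 Y0.00
G1 X20.00 Y0.00
G1 X20.00 Y11.00
G1 X4.00 Y11.00
G1 X4.00 Y25.00
G1 X0.00 Y25.00
G1 X0.00 Y0.00
; layer 5
G0 Z15.83
G0 X0.00 Y0.00
G1 X20.00 Y0.00
G1 X20.00 Y11.00
G1 X4.00 Y11.00
G1 X4.00 Y25.00
G1 X0.00 Y25.00
G1 X0.00 Y0.00
; layer 6
G0 Z19.00
G0 X0.00 Y0.00
G1 X20.00 Y0.00
G1 X20.00 Y11.00
G1 X4.00 Y11.00
G1 X4.00 Y25.00
G1 X0.00 Y25.00
G1 X0.00 Y0.00
M2 ; end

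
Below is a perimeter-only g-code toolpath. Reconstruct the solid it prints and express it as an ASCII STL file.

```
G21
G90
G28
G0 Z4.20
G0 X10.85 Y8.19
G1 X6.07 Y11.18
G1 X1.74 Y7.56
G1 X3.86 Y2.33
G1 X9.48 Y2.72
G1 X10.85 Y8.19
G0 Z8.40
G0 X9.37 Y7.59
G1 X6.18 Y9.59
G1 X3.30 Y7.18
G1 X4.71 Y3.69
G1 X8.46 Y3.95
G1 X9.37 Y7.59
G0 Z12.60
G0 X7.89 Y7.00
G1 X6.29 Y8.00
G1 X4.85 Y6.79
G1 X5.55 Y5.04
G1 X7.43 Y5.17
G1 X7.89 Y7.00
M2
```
solid part
  facet normal 0.0000 0.0000 -1.0000
    outer loop
      vertex 0.19 7.95 0.00
      vertex 5.96 12.78 0.00
      vertex 12.34 8.79 0.00
    endloop
  endfacet
  facet normal 0.0000 0.0000 -1.0000
    outer loop
      vertex 3.01 0.97 0.00
      vertex 0.19 7.95 0.00
      vertex 12.34 8.79 0.00
    endloop
  endfacet
  facet normal 0.0000 0.0000 -1.0000
    outer loop
      vertex 10.51 1.49 0.00
      vertex 3.01 0.97 0.00
      vertex 12.34 8.79 0.00
    endloop
  endfacet
  facet normal 0.5067 0.8103 0.2944
    outer loop
      vertex 12.34 8.79 0.00
      vertex 5.96 12.78 0.00
      vertex 6.40 6.40 16.80
    endloop
  endfacet
  facet normal -0.6134 0.7328 0.2944
    outer loop
      vertex 5.96 12.78 0.00
      vertex 0.19 7.95 0.00
      vertex 6.40 6.40 16.80
    endloop
  endfacet
  facet normal -0.8861 -0.3580 0.2945
    outer loop
      vertex 0.19 7.95 0.00
      vertex 3.01 0.97 0.00
      vertex 6.40 6.40 16.80
    endloop
  endfacet
  facet normal 0.0661 -0.9533 0.2948
    outer loop
      vertex 3.01 0.97 0.00
      vertex 10.51 1.49 0.00
      vertex 6.40 6.40 16.80
    endloop
  endfacet
  facet normal 0.9269 -0.2324 0.2947
    outer loop
      vertex 10.51 1.49 0.00
      vertex 12.34 8.79 0.00
      vertex 6.40 6.40 16.80
    endloop
  endfacet
endsolid part

The G0 Z moves step by Δz≈4.20 mm. The G1 loops shrink linearly with z, so the solid tapers from its base footprint up to z≈16.8. Closing with a flat bottom cap and the tapered top and triangulating gives 8 facets — a regular 5-sided pyramid, base circumscribed radius ≈ 6.4 mm, apex at z ≈ 16.8 mm.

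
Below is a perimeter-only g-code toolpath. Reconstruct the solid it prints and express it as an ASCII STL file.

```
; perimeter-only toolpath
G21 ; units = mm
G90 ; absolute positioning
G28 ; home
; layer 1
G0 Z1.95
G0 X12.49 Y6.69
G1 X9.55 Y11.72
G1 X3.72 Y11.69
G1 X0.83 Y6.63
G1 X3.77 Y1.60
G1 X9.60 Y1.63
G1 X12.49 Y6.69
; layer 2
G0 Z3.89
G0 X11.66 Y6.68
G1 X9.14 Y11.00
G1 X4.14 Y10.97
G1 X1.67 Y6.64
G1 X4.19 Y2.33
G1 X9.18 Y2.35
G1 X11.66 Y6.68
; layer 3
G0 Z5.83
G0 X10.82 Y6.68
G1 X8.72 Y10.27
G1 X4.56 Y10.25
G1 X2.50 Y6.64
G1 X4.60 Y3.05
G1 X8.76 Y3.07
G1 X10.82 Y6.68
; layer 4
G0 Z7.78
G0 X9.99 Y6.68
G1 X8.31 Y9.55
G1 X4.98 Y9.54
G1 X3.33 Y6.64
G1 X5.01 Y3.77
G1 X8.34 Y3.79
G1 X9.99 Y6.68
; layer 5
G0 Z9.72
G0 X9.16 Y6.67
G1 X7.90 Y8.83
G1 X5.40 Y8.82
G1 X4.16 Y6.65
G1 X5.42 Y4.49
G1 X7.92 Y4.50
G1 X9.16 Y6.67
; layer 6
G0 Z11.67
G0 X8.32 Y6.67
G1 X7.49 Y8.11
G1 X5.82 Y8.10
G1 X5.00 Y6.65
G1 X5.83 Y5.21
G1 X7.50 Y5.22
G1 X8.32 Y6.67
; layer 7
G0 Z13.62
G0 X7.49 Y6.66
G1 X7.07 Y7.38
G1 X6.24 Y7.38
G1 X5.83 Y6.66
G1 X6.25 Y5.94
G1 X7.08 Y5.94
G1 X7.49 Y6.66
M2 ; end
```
solid part
  facet normal 0.0000 0.0000 -1.0000
    outer loop
      vertex 3.30 12.41 0.00
      vertex 9.96 12.44 0.00
      vertex 13.32 6.69 0.00
    endloop
  endfacet
  facet normal 0.0000 0.0000 -1.0000
    outer loop
      vertex 0.00 6.63 0.00
      vertex 3.30 12.41 0.00
      vertex 13.32 6.69 0.00
    endloop
  endfacet
  facet normal 0.0000 0.0000 -1.0000
    outer loop
      vertex 3.36 0.88 0.00
      vertex 0.00 6.63 0.00
      vertex 13.32 6.69 0.00
    endloop
  endfacet
  facet normal 0.0000 0.0000 -1.0000
    outer loop
      vertex 10.02 0.91 0.00
      vertex 3.36 0.88 0.00
      vertex 13.32 6.69 0.00
    endloop
  endfacet
  facet normal 0.8096 0.4731 0.3474
    outer loop
      vertex 13.32 6.69 0.00
      vertex 9.96 12.44 0.00
      vertex 6.66 6.66 15.56
    endloop
  endfacet
  facet normal -0.0042 0.9377 0.3474
    outer loop
      vertex 9.96 12.44 0.00
      vertex 3.30 12.41 0.00
      vertex 6.66 6.66 15.56
    endloop
  endfacet
  facet normal -0.8143 0.4649 0.3476
    outer loop
      vertex 3.30 12.41 0.00
      vertex 0.00 6.63 0.00
      vertex 6.66 6.66 15.56
    endloop
  endfacet
  facet normal -0.8096 -0.4731 0.3474
    outer loop
      vertex 0.00 6.63 0.00
      vertex 3.36 0.88 0.00
      vertex 6.66 6.66 15.56
    endloop
  endfacet
  facet normal 0.0042 -0.9377 0.3474
    outer loop
      vertex 3.36 0.88 0.00
      vertex 10.02 0.91 0.00
      vertex 6.66 6.66 15.56
    endloop
  endfacet
  facet normal 0.8143 -0.4649 0.3476
    outer loop
      vertex 10.02 0.91 0.00
      vertex 13.32 6.69 0.00
      vertex 6.66 6.66 15.56
    endloop
  endfacet
endsolid part

The G0 Z moves step by Δz≈1.95 mm. The G1 loops shrink linearly with z, so the solid tapers from its base footprint up to z≈15.6. Closing with a flat bottom cap and the tapered top and triangulating gives 10 facets — a regular 6-sided pyramid, base circumscribed radius ≈ 6.66 mm, apex at z ≈ 15.6 mm.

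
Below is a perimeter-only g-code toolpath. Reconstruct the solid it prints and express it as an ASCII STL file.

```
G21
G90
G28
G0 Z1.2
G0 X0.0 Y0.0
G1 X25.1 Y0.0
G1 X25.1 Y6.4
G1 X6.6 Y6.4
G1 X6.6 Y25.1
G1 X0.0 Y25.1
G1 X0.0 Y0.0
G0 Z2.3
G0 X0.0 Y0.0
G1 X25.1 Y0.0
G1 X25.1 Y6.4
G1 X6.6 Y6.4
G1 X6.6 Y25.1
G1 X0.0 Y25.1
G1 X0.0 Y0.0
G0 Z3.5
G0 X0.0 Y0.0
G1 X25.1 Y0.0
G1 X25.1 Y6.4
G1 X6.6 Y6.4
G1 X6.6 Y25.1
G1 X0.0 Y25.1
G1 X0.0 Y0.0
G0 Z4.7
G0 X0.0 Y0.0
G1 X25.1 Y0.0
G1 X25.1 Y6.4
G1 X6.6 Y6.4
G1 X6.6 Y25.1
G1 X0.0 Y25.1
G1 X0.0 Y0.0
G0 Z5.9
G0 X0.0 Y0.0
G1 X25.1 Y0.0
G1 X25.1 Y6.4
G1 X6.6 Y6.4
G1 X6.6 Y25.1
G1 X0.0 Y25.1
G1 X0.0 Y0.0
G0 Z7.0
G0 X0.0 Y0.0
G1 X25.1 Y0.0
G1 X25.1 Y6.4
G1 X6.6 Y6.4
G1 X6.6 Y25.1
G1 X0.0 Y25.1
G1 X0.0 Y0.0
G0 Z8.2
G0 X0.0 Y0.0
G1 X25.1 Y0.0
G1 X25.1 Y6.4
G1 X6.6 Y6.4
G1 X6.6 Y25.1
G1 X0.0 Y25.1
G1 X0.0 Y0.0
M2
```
solid part
  facet normal 0.0000 0.0000 -1.0000
    outer loop
      vertex 25.1 6.4 0.0
      vertex 25.1 0.0 0.0
      vertex 0.0 0.0 0.0
    endloop
  endfacet
  facet normal 0.0000 0.0000 -1.0000
    outer loop
      vertex 6.6 6.4 0.0
      vertex 25.1 6.4 0.0
      vertex 0.0 0.0 0.0
    endloop
  endfacet
  facet normal 0.0000 0.0000 -1.0000
    outer loop
      vertex 6.6 25.1 0.0
      vertex 6.6 6.4 0.0
      vertex 0.0 0.0 0.0
    endloop
  endfacet
  facet normal 0.0000 0.0000 -1.0000
    outer loop
      vertex 0.0 25.1 0.0
      vertex 6.6 25.1 0.0
      vertex 0.0 0.0 0.0
    endloop
  endfacet
  facet normal 0.0000 0.0000 1.0000
    outer loop
      vertex 0.0 0.0 8.2
      vertex 25.1 0.0 8.2
      vertex 25.1 6.4 8.2
    endloop
  endfacet
  facet normal 0.0000 0.0000 1.0000
    outer loop
      vertex 0.0 0.0 8.2
      vertex 25.1 6.4 8.2
      vertex 6.6 6.4 8.2
    endloop
  endfacet
  facet normal 0.0000 0.0000 1.0000
    outer loop
      vertex 0.0 0.0 8.2
      vertex 6.6 6.4 8.2
      vertex 6.6 25.1 8.2
    endloop
  endfacet
  facet normal 0.0000 0.0000 1.0000
    outer loop
      vertex 0.0 0.0 8.2
      vertex 6.6 25.1 8.2
      vertex 0.0 25.1 8.2
    endloop
  endfacet
  facet normal 0.0000 -1.0000 0.0000
    outer loop
      vertex 0.0 0.0 0.0
      vertex 25.1 0.0 0.0
      vertex 25.1 0.0 8.2
    endloop
  endfacet
  facet normal 0.0000 -1.0000 0.0000
    outer loop
      vertex 0.0 0.0 0.0
      vertex 25.1 0.0 8.2
      vertex 0.0 0.0 8.2
    endloop
  endfacet
  facet normal 1.0000 0.0000 0.0000
    outer loop
      vertex 25.1 0.0 0.0
      vertex 25.1 6.4 0.0
      vertex 25.1 6.4 8.2
    endloop
  endfacet
  facet normal 1.0000 0.0000 0.0000
    outer loop
      vertex 25.1 0.0 0.0
      vertex 25.1 6.4 8.2
      vertex 25.1 0.0 8.2
    endloop
  endfacet
  facet normal 0.0000 1.0000 0.0000
    outer loop
      vertex 25.1 6.4 0.0
      vertex 6.6 6.4 0.0
      vertex 6.6 6.4 8.2
    endloop
  endfacet
  facet normal 0.0000 1.0000 0.0000
    outer loop
      vertex 25.1 6.4 0.0
      vertex 6.6 6.4 8.2
      vertex 25.1 6.4 8.2
    endloop
  endfacet
  facet normal 1.0000 0.0000 0.0000
    outer loop
      vertex 6.6 6.4 0.0
      vertex 6.6 25.1 0.0
      vertex 6.6 25.1 8.2
    endloop
  endfacet
  facet normal 1.0000 0.0000 0.0000
    outer loop
      vertex 6.6 6.4 0.0
      vertex 6.6 25.1 8.2
      vertex 6.6 6.4 8.2
    endloop
  endfacet
  facet normal 0.0000 1.0000 0.0000
    outer loop
      vertex 6.6 25.1 0.0
      vertex 0.0 25.1 0.0
      vertex 0.0 25.1 8.2
    endloop
  endfacet
  facet normal 0.0000 1.0000 0.0000
    outer loop
      vertex 6.6 25.1 0.0
      vertex 0.0 25.1 8.2
      vertex 6.6 25.1 8.2
    endloop
  endfacet
  facet normal -1.0000 0.0000 0.0000
    outer loop
      vertex 0.0 25.1 0.0
      vertex 0.0 0.0 0.0
      vertex 0.0 0.0 8.2
    endloop
  endfacet
  facet normal -1.0000 0.0000 0.0000
    outer loop
      vertex 0.0 25.1 0.0
      vertex 0.0 0.0 8.2
      vertex 0.0 25.1 8.2
    endloop
  endfacet
endsolid part

The G0 Z moves step by Δz≈1.2 mm. Every layer's G1 loop is the same polygon, so the solid is a straight extrusion of it from z=0 to z≈8.2. Closing with flat bottom and top caps and triangulating gives 20 facets — an L-shaped prism: outer 25.1 × 25.1 mm, arm thicknesses ≈ 6.4 mm (horizontal) and 6.6 mm (vertical), extruded 8.2 mm in z.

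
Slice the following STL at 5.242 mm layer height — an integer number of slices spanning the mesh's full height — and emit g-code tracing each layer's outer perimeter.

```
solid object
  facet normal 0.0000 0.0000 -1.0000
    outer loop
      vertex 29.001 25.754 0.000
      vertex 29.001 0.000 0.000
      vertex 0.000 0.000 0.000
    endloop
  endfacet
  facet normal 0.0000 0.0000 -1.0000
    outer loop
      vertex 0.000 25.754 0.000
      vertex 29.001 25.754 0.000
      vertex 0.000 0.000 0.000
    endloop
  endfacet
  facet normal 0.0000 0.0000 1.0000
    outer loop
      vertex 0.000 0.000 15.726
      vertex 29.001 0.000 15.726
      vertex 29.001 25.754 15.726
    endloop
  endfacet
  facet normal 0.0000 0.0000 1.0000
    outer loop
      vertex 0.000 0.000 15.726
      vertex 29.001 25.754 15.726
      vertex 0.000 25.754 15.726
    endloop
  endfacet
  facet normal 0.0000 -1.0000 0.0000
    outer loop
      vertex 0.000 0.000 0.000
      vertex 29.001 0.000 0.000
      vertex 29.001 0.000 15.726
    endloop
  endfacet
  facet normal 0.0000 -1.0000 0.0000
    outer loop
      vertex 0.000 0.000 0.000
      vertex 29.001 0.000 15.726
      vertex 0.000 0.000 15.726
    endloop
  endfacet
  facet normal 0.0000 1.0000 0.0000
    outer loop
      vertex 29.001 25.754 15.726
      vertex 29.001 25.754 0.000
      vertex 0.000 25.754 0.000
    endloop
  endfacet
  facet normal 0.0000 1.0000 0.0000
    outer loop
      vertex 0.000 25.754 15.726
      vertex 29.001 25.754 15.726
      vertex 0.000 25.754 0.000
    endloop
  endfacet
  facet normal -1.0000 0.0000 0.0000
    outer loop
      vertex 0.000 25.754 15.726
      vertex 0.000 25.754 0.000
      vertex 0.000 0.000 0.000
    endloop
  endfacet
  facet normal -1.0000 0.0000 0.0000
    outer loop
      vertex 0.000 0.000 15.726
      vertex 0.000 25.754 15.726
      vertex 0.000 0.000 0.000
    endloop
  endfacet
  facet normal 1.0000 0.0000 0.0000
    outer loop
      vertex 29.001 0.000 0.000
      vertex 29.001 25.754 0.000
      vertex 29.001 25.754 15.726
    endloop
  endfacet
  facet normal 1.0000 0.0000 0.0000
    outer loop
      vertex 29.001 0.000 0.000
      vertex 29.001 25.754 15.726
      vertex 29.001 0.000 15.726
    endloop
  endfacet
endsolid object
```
; perimeter-only toolpath
G21 ; units = mm
G90 ; absolute positioning
G28 ; home
; layer 1
G0 Z5.242
G0 X0.000 Y0.000
G1 X29.001 Y0.000
G1 X29.001 Y25.754
G1 X0.000 Y25.754
G1 X0.000 Y0.000
; layer 2
G0 Z10.484
G0 X0.000 Y0.000
G1 X29.001 Y0.000
G1 X29.001 Y25.754
G1 X0.000 Y25.754
G1 X0.000 Y0.000
; layer 3
G0 Z15.726
G0 X0.000 Y0.000
G1 X29.001 Y0.000
G1 X29.001 Y25.754
G1 X0.000 Y25.754
G1 X0.000 Y0.000
M2 ; end

The solid is a rectangular box, roughly 29 × 25.8 mm footprint and 15.7 mm tall. Slicing at Δz = 5.242 mm — 3 equal slices spanning the solid's height, so layer i sits at z = i·h/3 — gives 3 non-empty perimeters. Each is a 4-segment closed polygon; G0 lifts to the layer z and rapids to the start vertex, then G1 traces the edges.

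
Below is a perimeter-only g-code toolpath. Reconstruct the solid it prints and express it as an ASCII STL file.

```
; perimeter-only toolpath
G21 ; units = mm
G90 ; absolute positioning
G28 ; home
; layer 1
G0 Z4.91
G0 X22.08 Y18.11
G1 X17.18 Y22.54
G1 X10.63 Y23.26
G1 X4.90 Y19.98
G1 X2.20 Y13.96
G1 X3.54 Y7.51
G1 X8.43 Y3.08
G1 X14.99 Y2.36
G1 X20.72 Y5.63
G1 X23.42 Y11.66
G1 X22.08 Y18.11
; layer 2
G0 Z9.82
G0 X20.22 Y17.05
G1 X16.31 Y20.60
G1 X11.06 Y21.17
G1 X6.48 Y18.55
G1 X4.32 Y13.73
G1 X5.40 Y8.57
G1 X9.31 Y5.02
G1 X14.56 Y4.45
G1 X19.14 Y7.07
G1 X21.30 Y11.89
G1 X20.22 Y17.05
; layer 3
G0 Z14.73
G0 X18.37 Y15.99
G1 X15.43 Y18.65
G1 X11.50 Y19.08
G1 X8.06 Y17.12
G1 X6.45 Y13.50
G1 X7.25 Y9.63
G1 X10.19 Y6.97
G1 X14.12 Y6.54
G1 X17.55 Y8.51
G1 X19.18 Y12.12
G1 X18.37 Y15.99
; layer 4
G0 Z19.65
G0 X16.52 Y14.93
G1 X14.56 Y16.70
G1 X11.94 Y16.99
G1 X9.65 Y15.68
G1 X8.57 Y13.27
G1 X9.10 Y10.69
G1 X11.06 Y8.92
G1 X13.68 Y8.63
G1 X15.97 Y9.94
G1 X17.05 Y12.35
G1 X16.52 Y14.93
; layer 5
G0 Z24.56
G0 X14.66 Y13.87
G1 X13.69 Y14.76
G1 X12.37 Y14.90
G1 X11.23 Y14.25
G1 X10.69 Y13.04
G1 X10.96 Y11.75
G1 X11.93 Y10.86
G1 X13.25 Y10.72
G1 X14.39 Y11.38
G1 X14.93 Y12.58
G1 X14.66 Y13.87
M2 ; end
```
solid part
  facet normal 0.0000 0.0000 -1.0000
    outer loop
      vertex 10.19 25.35 0.00
      vertex 18.06 24.49 0.00
      vertex 23.93 19.17 0.00
    endloop
  endfacet
  facet normal 0.0000 0.0000 -1.0000
    outer loop
      vertex 3.32 21.42 0.00
      vertex 10.19 25.35 0.00
      vertex 23.93 19.17 0.00
    endloop
  endfacet
  facet normal 0.0000 0.0000 -1.0000
    outer loop
      vertex 0.08 14.19 0.00
      vertex 3.32 21.42 0.00
      vertex 23.93 19.17 0.00
    endloop
  endfacet
  facet normal 0.0000 0.0000 -1.0000
    outer loop
      vertex 1.69 6.45 0.00
      vertex 0.08 14.19 0.00
      vertex 23.93 19.17 0.00
    endloop
  endfacet
  facet normal 0.0000 0.0000 -1.0000
    outer loop
      vertex 7.56 1.13 0.00
      vertex 1.69 6.45 0.00
      vertex 23.93 19.17 0.00
    endloop
  endfacet
  facet normal 0.0000 0.0000 -1.0000
    outer loop
      vertex 15.43 0.27 0.00
      vertex 7.56 1.13 0.00
      vertex 23.93 19.17 0.00
    endloop
  endfacet
  facet normal 0.0000 0.0000 -1.0000
    outer loop
      vertex 22.30 4.20 0.00
      vertex 15.43 0.27 0.00
      vertex 23.93 19.17 0.00
    endloop
  endfacet
  facet normal 0.0000 0.0000 -1.0000
    outer loop
      vertex 25.54 11.43 0.00
      vertex 22.30 4.20 0.00
      vertex 23.93 19.17 0.00
    endloop
  endfacet
  facet normal 0.6206 0.6848 0.3820
    outer loop
      vertex 23.93 19.17 0.00
      vertex 18.06 24.49 0.00
      vertex 12.81 12.81 29.47
    endloop
  endfacet
  facet normal 0.1004 0.9187 0.3820
    outer loop
      vertex 18.06 24.49 0.00
      vertex 10.19 25.35 0.00
      vertex 12.81 12.81 29.47
    endloop
  endfacet
  facet normal -0.4589 0.8021 0.3821
    outer loop
      vertex 10.19 25.35 0.00
      vertex 3.32 21.42 0.00
      vertex 12.81 12.81 29.47
    endloop
  endfacet
  facet normal -0.8434 0.3779 0.3820
    outer loop
      vertex 3.32 21.42 0.00
      vertex 0.08 14.19 0.00
      vertex 12.81 12.81 29.47
    endloop
  endfacet
  facet normal -0.9048 -0.1882 0.3820
    outer loop
      vertex 0.08 14.19 0.00
      vertex 1.69 6.45 0.00
      vertex 12.81 12.81 29.47
    endloop
  endfacet
  facet normal -0.6206 -0.6848 0.3820
    outer loop
      vertex 1.69 6.45 0.00
      vertex 7.56 1.13 0.00
      vertex 12.81 12.81 29.47
    endloop
  endfacet
  facet normal -0.1004 -0.9187 0.3820
    outer loop
      vertex 7.56 1.13 0.00
      vertex 15.43 0.27 0.00
      vertex 12.81 12.81 29.47
    endloop
  endfacet
  facet normal 0.4589 -0.8021 0.3821
    outer loop
      vertex 15.43 0.27 0.00
      vertex 22.30 4.20 0.00
      vertex 12.81 12.81 29.47
    endloop
  endfacet
  facet normal 0.8434 -0.3779 0.3820
    outer loop
      vertex 22.30 4.20 0.00
      vertex 25.54 11.43 0.00
      vertex 12.81 12.81 29.47
    endloop
  endfacet
  facet normal 0.9048 0.1882 0.3820
    outer loop
      vertex 25.54 11.43 0.00
      vertex 23.93 19.17 0.00
      vertex 12.81 12.81 29.47
    endloop
  endfacet
endsolid part

The G0 Z moves step by Δz≈4.91 mm. The G1 loops shrink linearly with z, so the solid tapers from its base footprint up to z≈29.5. Closing with a flat bottom cap and the tapered top and triangulating gives 18 facets — a regular 10-sided pyramid, base circumscribed radius ≈ 12.8 mm, apex at z ≈ 29.5 mm.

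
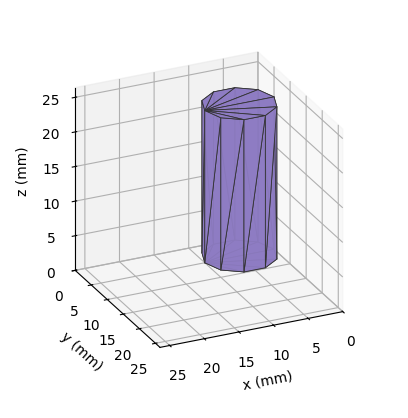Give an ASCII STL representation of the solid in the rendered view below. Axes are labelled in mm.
Reading the render: the shape is a regular 10-sided prism (a cylinder approximated with 10 flat sides), circumscribed radius ≈ 5 mm, height ≈ 22 mm (dimensions read to the nearest mm from the axis ticks). For the STL, each face is triangulated and given an outward normal.

solid part
  facet normal 0.0000 0.0000 -1.0000
    outer loop
      vertex 6.545 9.755 0.000
      vertex 9.045 7.939 0.000
      vertex 10.000 5.000 0.000
    endloop
  endfacet
  facet normal 0.0000 0.0000 -1.0000
    outer loop
      vertex 3.455 9.755 0.000
      vertex 6.545 9.755 0.000
      vertex 10.000 5.000 0.000
    endloop
  endfacet
  facet normal 0.0000 0.0000 -1.0000
    outer loop
      vertex 0.955 7.939 0.000
      vertex 3.455 9.755 0.000
      vertex 10.000 5.000 0.000
    endloop
  endfacet
  facet normal 0.0000 0.0000 -1.0000
    outer loop
      vertex 0.000 5.000 0.000
      vertex 0.955 7.939 0.000
      vertex 10.000 5.000 0.000
    endloop
  endfacet
  facet normal 0.0000 0.0000 -1.0000
    outer loop
      vertex 0.955 2.061 0.000
      vertex 0.000 5.000 0.000
      vertex 10.000 5.000 0.000
    endloop
  endfacet
  facet normal 0.0000 0.0000 -1.0000
    outer loop
      vertex 3.455 0.245 0.000
      vertex 0.955 2.061 0.000
      vertex 10.000 5.000 0.000
    endloop
  endfacet
  facet normal 0.0000 0.0000 -1.0000
    outer loop
      vertex 6.545 0.245 0.000
      vertex 3.455 0.245 0.000
      vertex 10.000 5.000 0.000
    endloop
  endfacet
  facet normal 0.0000 0.0000 -1.0000
    outer loop
      vertex 9.045 2.061 0.000
      vertex 6.545 0.245 0.000
      vertex 10.000 5.000 0.000
    endloop
  endfacet
  facet normal 0.0000 0.0000 1.0000
    outer loop
      vertex 10.000 5.000 22.000
      vertex 9.045 7.939 22.000
      vertex 6.545 9.755 22.000
    endloop
  endfacet
  facet normal 0.0000 0.0000 1.0000
    outer loop
      vertex 10.000 5.000 22.000
      vertex 6.545 9.755 22.000
      vertex 3.455 9.755 22.000
    endloop
  endfacet
  facet normal 0.0000 0.0000 1.0000
    outer loop
      vertex 10.000 5.000 22.000
      vertex 3.455 9.755 22.000
      vertex 0.955 7.939 22.000
    endloop
  endfacet
  facet normal 0.0000 0.0000 1.0000
    outer loop
      vertex 10.000 5.000 22.000
      vertex 0.955 7.939 22.000
      vertex 0.000 5.000 22.000
    endloop
  endfacet
  facet normal 0.0000 0.0000 1.0000
    outer loop
      vertex 10.000 5.000 22.000
      vertex 0.000 5.000 22.000
      vertex 0.955 2.061 22.000
    endloop
  endfacet
  facet normal 0.0000 0.0000 1.0000
    outer loop
      vertex 10.000 5.000 22.000
      vertex 0.955 2.061 22.000
      vertex 3.455 0.245 22.000
    endloop
  endfacet
  facet normal 0.0000 0.0000 1.0000
    outer loop
      vertex 10.000 5.000 22.000
      vertex 3.455 0.245 22.000
      vertex 6.545 0.245 22.000
    endloop
  endfacet
  facet normal 0.0000 0.0000 1.0000
    outer loop
      vertex 10.000 5.000 22.000
      vertex 6.545 0.245 22.000
      vertex 9.045 2.061 22.000
    endloop
  endfacet
  facet normal 0.9511 0.3090 0.0000
    outer loop
      vertex 10.000 5.000 0.000
      vertex 9.045 7.939 0.000
      vertex 9.045 7.939 22.000
    endloop
  endfacet
  facet normal 0.9511 0.3090 0.0000
    outer loop
      vertex 10.000 5.000 0.000
      vertex 9.045 7.939 22.000
      vertex 10.000 5.000 22.000
    endloop
  endfacet
  facet normal 0.5877 0.8091 0.0000
    outer loop
      vertex 9.045 7.939 0.000
      vertex 6.545 9.755 0.000
      vertex 6.545 9.755 22.000
    endloop
  endfacet
  facet normal 0.5877 0.8091 0.0000
    outer loop
      vertex 9.045 7.939 0.000
      vertex 6.545 9.755 22.000
      vertex 9.045 7.939 22.000
    endloop
  endfacet
  facet normal 0.0000 1.0000 0.0000
    outer loop
      vertex 6.545 9.755 0.000
      vertex 3.455 9.755 0.000
      vertex 3.455 9.755 22.000
    endloop
  endfacet
  facet normal 0.0000 1.0000 0.0000
    outer loop
      vertex 6.545 9.755 0.000
      vertex 3.455 9.755 22.000
      vertex 6.545 9.755 22.000
    endloop
  endfacet
  facet normal -0.5877 0.8091 0.0000
    outer loop
      vertex 3.455 9.755 0.000
      vertex 0.955 7.939 0.000
      vertex 0.955 7.939 22.000
    endloop
  endfacet
  facet normal -0.5877 0.8091 0.0000
    outer loop
      vertex 3.455 9.755 0.000
      vertex 0.955 7.939 22.000
      vertex 3.455 9.755 22.000
    endloop
  endfacet
  facet normal -0.9511 0.3090 0.0000
    outer loop
      vertex 0.955 7.939 0.000
      vertex 0.000 5.000 0.000
      vertex 0.000 5.000 22.000
    endloop
  endfacet
  facet normal -0.9511 0.3090 0.0000
    outer loop
      vertex 0.955 7.939 0.000
      vertex 0.000 5.000 22.000
      vertex 0.955 7.939 22.000
    endloop
  endfacet
  facet normal -0.9511 -0.3090 0.0000
    outer loop
      vertex 0.000 5.000 0.000
      vertex 0.955 2.061 0.000
      vertex 0.955 2.061 22.000
    endloop
  endfacet
  facet normal -0.9511 -0.3090 0.0000
    outer loop
      vertex 0.000 5.000 0.000
      vertex 0.955 2.061 22.000
      vertex 0.000 5.000 22.000
    endloop
  endfacet
  facet normal -0.5877 -0.8091 0.0000
    outer loop
      vertex 0.955 2.061 0.000
      vertex 3.455 0.245 0.000
      vertex 3.455 0.245 22.000
    endloop
  endfacet
  facet normal -0.5877 -0.8091 0.0000
    outer loop
      vertex 0.955 2.061 0.000
      vertex 3.455 0.245 22.000
      vertex 0.955 2.061 22.000
    endloop
  endfacet
  facet normal 0.0000 -1.0000 0.0000
    outer loop
      vertex 3.455 0.245 0.000
      vertex 6.545 0.245 0.000
      vertex 6.545 0.245 22.000
    endloop
  endfacet
  facet normal 0.0000 -1.0000 0.0000
    outer loop
      vertex 3.455 0.245 0.000
      vertex 6.545 0.245 22.000
      vertex 3.455 0.245 22.000
    endloop
  endfacet
  facet normal 0.5877 -0.8091 0.0000
    outer loop
      vertex 6.545 0.245 0.000
      vertex 9.045 2.061 0.000
      vertex 9.045 2.061 22.000
    endloop
  endfacet
  facet normal 0.5877 -0.8091 0.0000
    outer loop
      vertex 6.545 0.245 0.000
      vertex 9.045 2.061 22.000
      vertex 6.545 0.245 22.000
    endloop
  endfacet
  facet normal 0.9511 -0.3090 0.0000
    outer loop
      vertex 9.045 2.061 0.000
      vertex 10.000 5.000 0.000
      vertex 10.000 5.000 22.000
    endloop
  endfacet
  facet normal 0.9511 -0.3090 0.0000
    outer loop
      vertex 9.045 2.061 0.000
      vertex 10.000 5.000 22.000
      vertex 9.045 2.061 22.000
    endloop
  endfacet
endsolid part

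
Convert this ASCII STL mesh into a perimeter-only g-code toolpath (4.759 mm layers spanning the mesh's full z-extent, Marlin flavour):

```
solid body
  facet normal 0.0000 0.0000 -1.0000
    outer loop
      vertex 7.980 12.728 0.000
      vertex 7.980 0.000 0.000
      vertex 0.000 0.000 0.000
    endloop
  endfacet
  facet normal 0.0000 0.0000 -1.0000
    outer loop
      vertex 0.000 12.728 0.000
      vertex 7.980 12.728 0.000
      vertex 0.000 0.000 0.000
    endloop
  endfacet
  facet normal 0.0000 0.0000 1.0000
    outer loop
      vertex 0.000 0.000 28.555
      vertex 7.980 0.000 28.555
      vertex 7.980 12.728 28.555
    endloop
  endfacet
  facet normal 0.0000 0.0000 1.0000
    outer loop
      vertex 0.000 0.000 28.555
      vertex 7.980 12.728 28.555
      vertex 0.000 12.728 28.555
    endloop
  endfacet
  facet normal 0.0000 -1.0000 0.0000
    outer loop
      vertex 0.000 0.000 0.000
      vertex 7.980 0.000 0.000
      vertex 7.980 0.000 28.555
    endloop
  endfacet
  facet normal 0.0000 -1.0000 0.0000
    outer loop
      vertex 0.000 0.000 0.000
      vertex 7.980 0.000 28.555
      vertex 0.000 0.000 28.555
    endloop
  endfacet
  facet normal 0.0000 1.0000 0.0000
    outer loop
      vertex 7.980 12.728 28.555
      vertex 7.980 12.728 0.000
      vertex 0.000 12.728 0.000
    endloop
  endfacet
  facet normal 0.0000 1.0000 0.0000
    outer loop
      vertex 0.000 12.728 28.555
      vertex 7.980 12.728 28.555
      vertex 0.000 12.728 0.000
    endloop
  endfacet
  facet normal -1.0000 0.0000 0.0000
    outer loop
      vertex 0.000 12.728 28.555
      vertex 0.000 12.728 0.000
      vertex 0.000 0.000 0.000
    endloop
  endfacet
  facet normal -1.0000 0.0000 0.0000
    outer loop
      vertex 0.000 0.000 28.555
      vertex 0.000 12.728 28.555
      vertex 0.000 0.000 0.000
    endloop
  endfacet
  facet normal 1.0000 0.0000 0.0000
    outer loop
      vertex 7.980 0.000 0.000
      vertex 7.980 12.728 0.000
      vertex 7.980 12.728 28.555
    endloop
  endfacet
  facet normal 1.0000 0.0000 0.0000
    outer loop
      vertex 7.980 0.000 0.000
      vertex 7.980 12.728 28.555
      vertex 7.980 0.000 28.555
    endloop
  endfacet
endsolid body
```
; perimeter-only toolpath
G21 ; units = mm
G90 ; absolute positioning
G28 ; home
; layer 1
G0 Z4.759
G0 X0.000 Y0.000
G1 X7.980 Y0.000
G1 X7.980 Y12.728
G1 X0.000 Y12.728
G1 X0.000 Y0.000
; layer 2
G0 Z9.518
G0 X0.000 Y0.000
G1 X7.980 Y0.000
G1 X7.980 Y12.728
G1 X0.000 Y12.728
G1 X0.000 Y0.000
; layer 3
G0 Z14.277
G0 X0.000 Y0.000
G1 X7.980 Y0.000
G1 X7.980 Y12.728
G1 X0.000 Y12.728
G1 X0.000 Y0.000
; layer 4
G0 Z19.037
G0 X0.000 Y0.000
G1 X7.980 Y0.000
G1 X7.980 Y12.728
G1 X0.000 Y12.728
G1 X0.000 Y0.000
; layer 5
G0 Z23.796
G0 X0.000 Y0.000
G1 X7.980 Y0.000
G1 X7.980 Y12.728
G1 X0.000 Y12.728
G1 X0.000 Y0.000
; layer 6
G0 Z28.555
G0 X0.000 Y0.000
G1 X7.980 Y0.000
G1 X7.980 Y12.728
G1 X0.000 Y12.728
G1 X0.000 Y0.000
M2 ; end

The solid is a rectangular box, roughly 7.98 × 12.7 mm footprint and 28.6 mm tall. Slicing at Δz = 4.759 mm — 6 equal slices spanning the solid's height, so layer i sits at z = i·h/6 — gives 6 non-empty perimeters. Each is a 4-segment closed polygon; G0 lifts to the layer z and rapids to the start vertex, then G1 traces the edges.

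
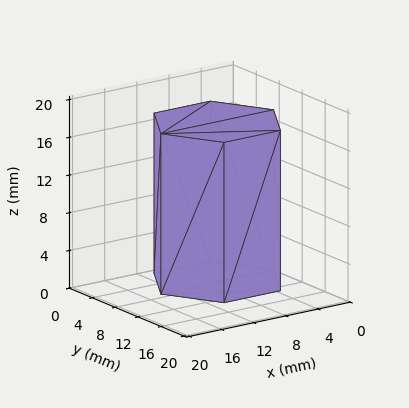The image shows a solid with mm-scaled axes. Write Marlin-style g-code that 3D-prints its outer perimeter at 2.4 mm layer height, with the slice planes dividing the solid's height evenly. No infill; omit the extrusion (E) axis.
Reading the render: the shape is a regular 6-sided prism (a cylinder approximated with 6 flat sides), circumscribed radius ≈ 7 mm, height ≈ 17 mm (dimensions read to the nearest mm from the axis ticks). For the g-code, the solid's height is divided into equal slices at the stated Δz and each level perimeter traced with G1 moves after a G0 lift.

; perimeter-only toolpath
G21 ; units = mm
G90 ; absolute positioning
G28 ; home
; layer 1
G0 Z2.4
G0 X14.0 Y7.0
G1 X10.5 Y13.1
G1 X3.5 Y13.1
G1 X0.0 Y7.0
G1 X3.5 Y0.9
G1 X10.5 Y0.9
G1 X14.0 Y7.0
; layer 2
G0 Z4.9
G0 X14.0 Y7.0
G1 X10.5 Y13.1
G1 X3.5 Y13.1
G1 X0.0 Y7.0
G1 X3.5 Y0.9
G1 X10.5 Y0.9
G1 X14.0 Y7.0
; layer 3
G0 Z7.3
G0 X14.0 Y7.0
G1 X10.5 Y13.1
G1 X3.5 Y13.1
G1 X0.0 Y7.0
G1 X3.5 Y0.9
G1 X10.5 Y0.9
G1 X14.0 Y7.0
; layer 4
G0 Z9.7
G0 X14.0 Y7.0
G1 X10.5 Y13.1
G1 X3.5 Y13.1
G1 X0.0 Y7.0
G1 X3.5 Y0.9
G1 X10.5 Y0.9
G1 X14.0 Y7.0
; layer 5
G0 Z12.1
G0 X14.0 Y7.0
G1 X10.5 Y13.1
G1 X3.5 Y13.1
G1 X0.0 Y7.0
G1 X3.5 Y0.9
G1 X10.5 Y0.9
G1 X14.0 Y7.0
; layer 6
G0 Z14.6
G0 X14.0 Y7.0
G1 X10.5 Y13.1
G1 X3.5 Y13.1
G1 X0.0 Y7.0
G1 X3.5 Y0.9
G1 X10.5 Y0.9
G1 X14.0 Y7.0
; layer 7
G0 Z17.0
G0 X14.0 Y7.0
G1 X10.5 Y13.1
G1 X3.5 Y13.1
G1 X0.0 Y7.0
G1 X3.5 Y0.9
G1 X10.5 Y0.9
G1 X14.0 Y7.0
M2 ; end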